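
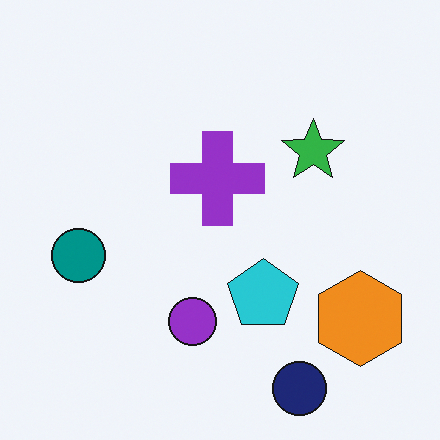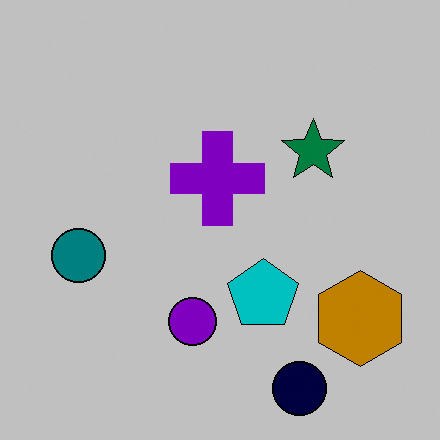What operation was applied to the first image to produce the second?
The image was heavily posterized to just a handful of flat colors.

Each flat color has snapped to a coarser quantized level — most visibly, the near-white background has dropped to a flat grey.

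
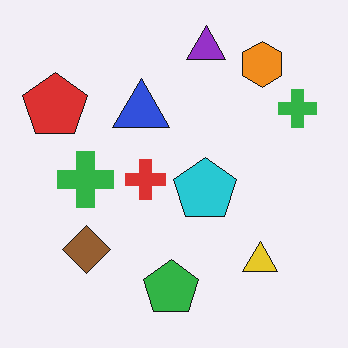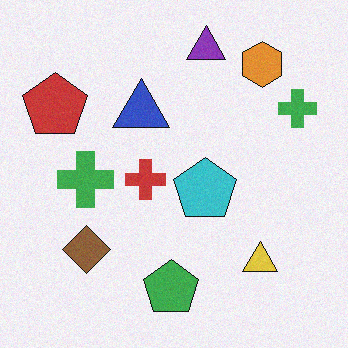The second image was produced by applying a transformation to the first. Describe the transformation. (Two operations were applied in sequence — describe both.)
The image was degraded with a light layer of grain, then slightly desaturated.

Random speckle covers the whole image, including the flat background. All colors are more muted and greyish — a global saturation change.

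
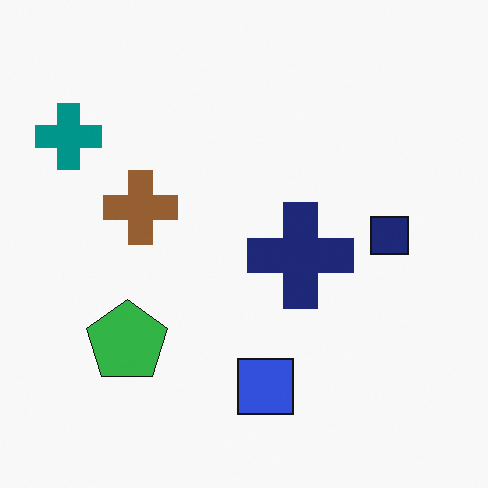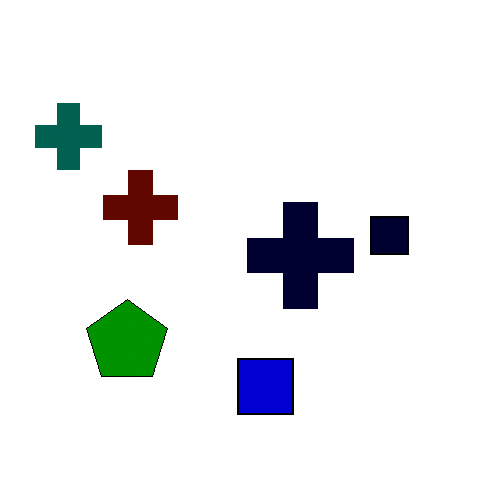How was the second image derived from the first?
This is the original image given much higher contrast.

Tones are pushed away from mid-grey across the whole image — a global contrast change.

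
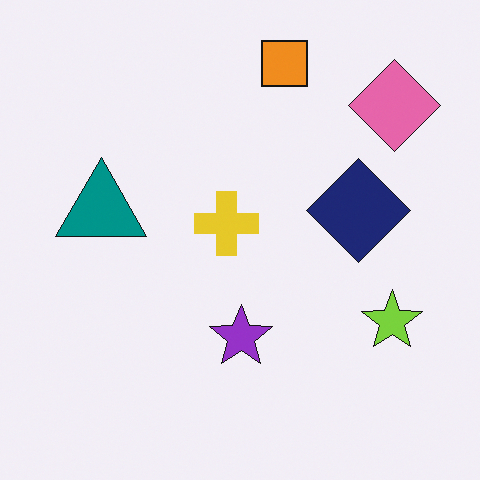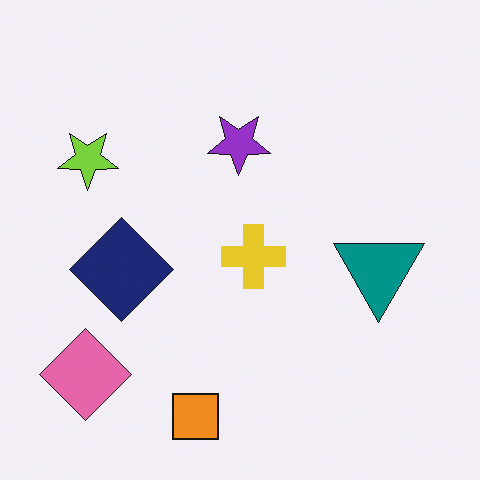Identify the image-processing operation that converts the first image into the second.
This is the original image rotated 180°.

The pink diamond sits in the top-right of the first image and the bottom-left of the second — consistent with a whole-image 180° rotation.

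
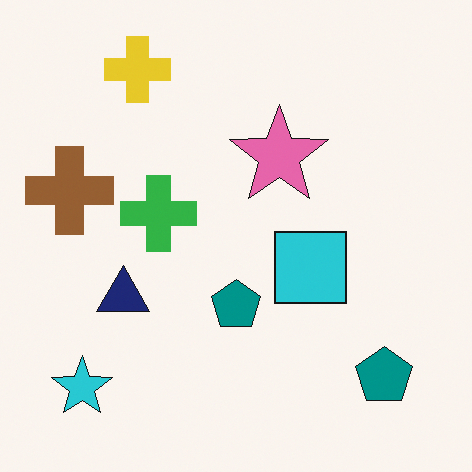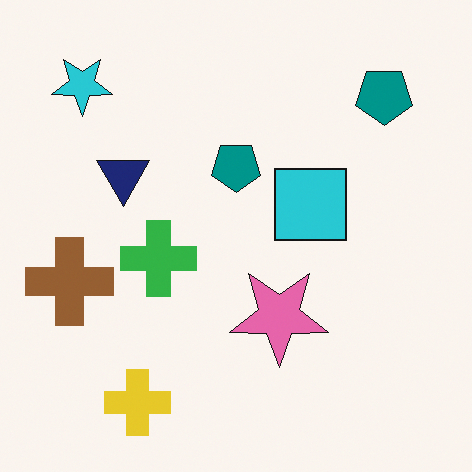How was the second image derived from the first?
This is the original image flipped vertically (top ↔ bottom).

The yellow cross is in the top-left of the first image and the bottom-left of the second — shapes on opposite sides of the horizontal midline have swapped in a mirror flip.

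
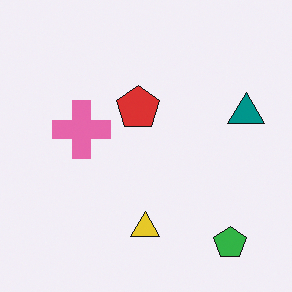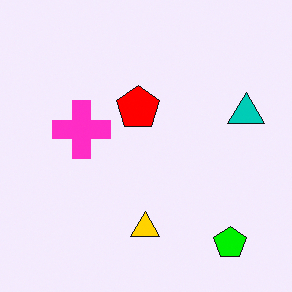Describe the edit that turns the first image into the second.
The second image is the first heavily oversaturated.

All colors are more vivid — a global saturation change.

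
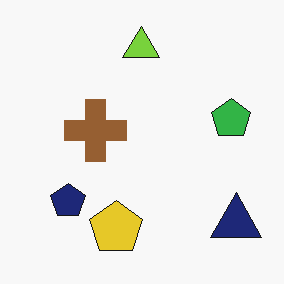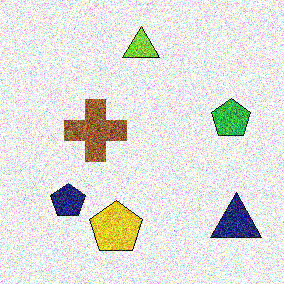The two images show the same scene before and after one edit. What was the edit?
The second image is the first degraded with heavy additive noise.

Random speckle covers the whole image, including the flat background.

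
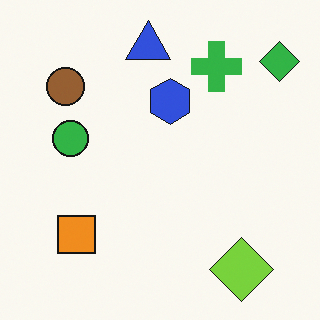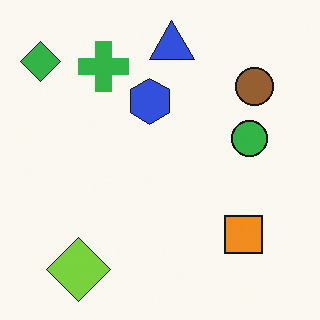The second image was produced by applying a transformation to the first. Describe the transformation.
It was flipped horizontally (left ↔ right).

The green diamond is in the top-right of the first image and the top-left of the second — shapes on opposite sides of the vertical midline have swapped in a mirror flip.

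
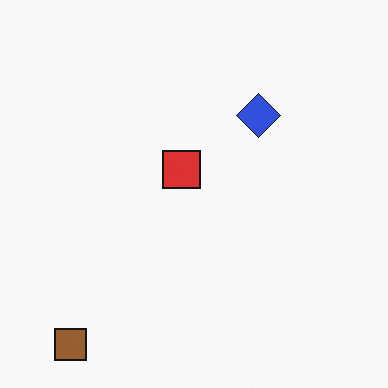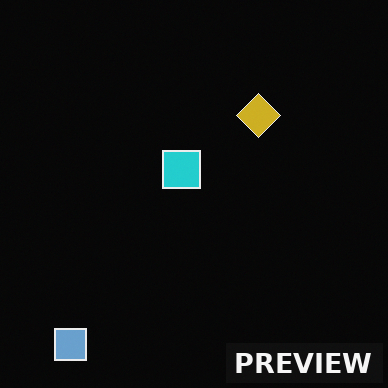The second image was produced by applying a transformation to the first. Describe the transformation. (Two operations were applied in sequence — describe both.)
It was color-inverted (negative), then watermarked with the text "PREVIEW" in the lower-right corner.

The light background has become dark and every shape's color is its complement — a photographic negative. A dark label reading "PREVIEW" appears in the lower-right corner.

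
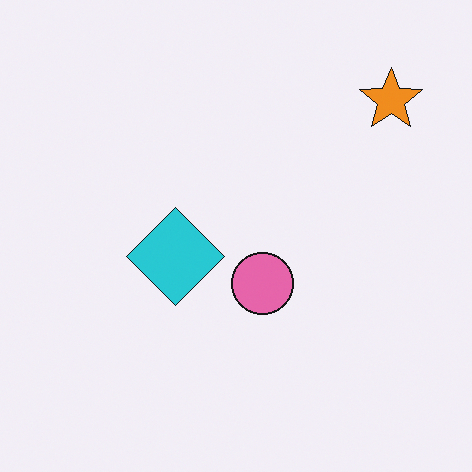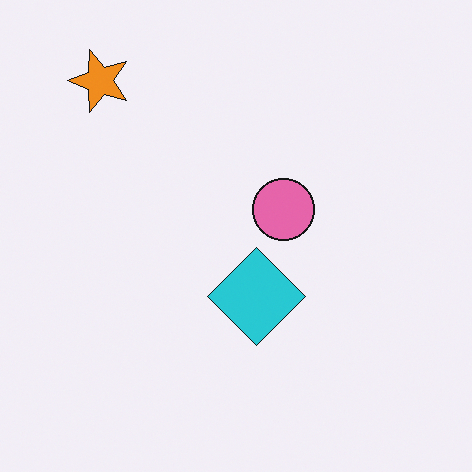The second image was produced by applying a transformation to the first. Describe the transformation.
The second image is the first rotated 90° counter-clockwise.

The orange star sits in the top-right of the first image and the top-left of the second — consistent with a whole-image 90° counter-clockwise rotation.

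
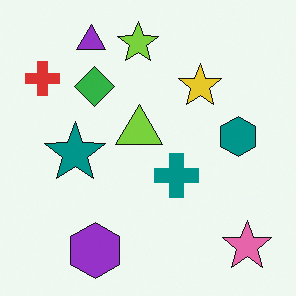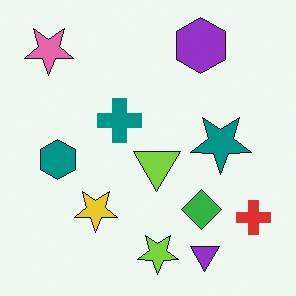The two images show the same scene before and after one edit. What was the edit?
The second image is the first rotated 180°.

The pink star sits in the bottom-right of the first image and the top-left of the second — consistent with a whole-image 180° rotation.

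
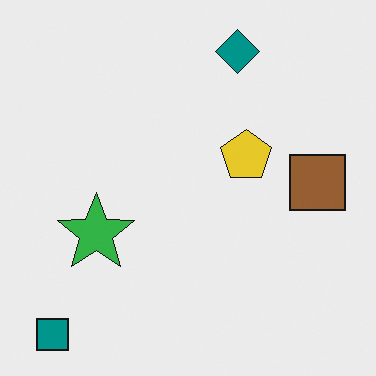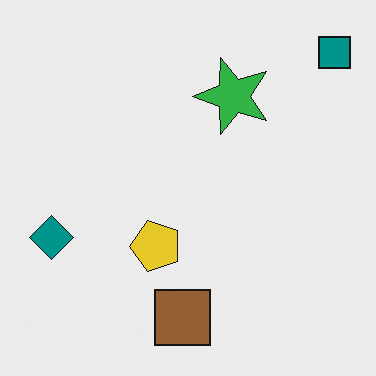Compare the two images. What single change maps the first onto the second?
It was transposed (reflected across the top-left ↔ bottom-right diagonal).

Shapes have swapped their row and column positions — what was in the top-right is now in the bottom-left — a diagonal reflection.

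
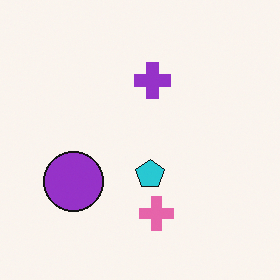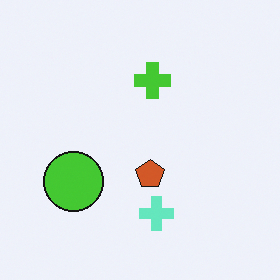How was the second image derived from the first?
It was hue-shifted by a large amount.

Every shape's color has rotated by the same amount around the hue wheel — a uniform hue shift.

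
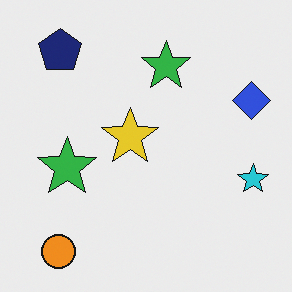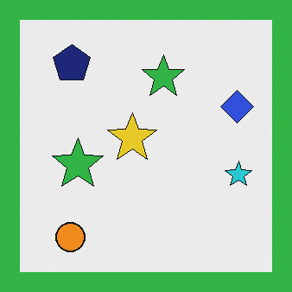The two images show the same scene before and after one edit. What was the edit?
The transformation is: framed with a green border.

A solid green frame runs around the edge of the second image, with the content slightly shrunk inside it.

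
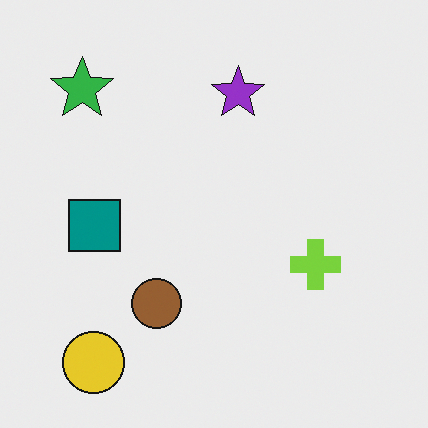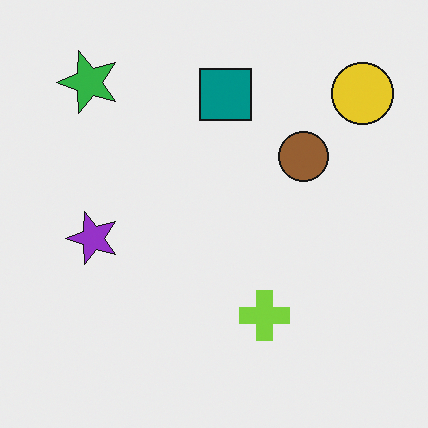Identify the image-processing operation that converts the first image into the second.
Transposed (reflected across the top-left ↔ bottom-right diagonal).

Shapes have swapped their row and column positions — what was in the top-right is now in the bottom-left — a diagonal reflection.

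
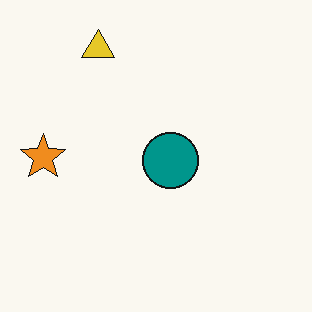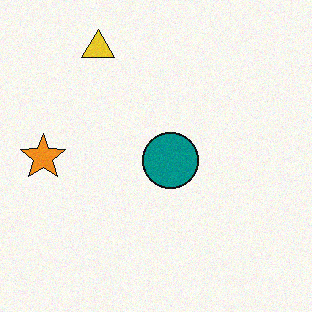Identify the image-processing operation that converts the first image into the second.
The image was degraded with light additive noise.

Random speckle covers the whole image, including the flat background.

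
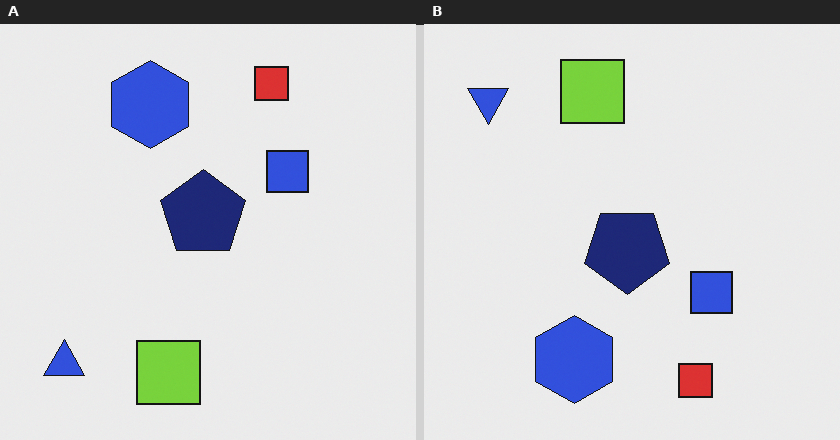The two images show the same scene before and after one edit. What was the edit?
The right (B) image is the left (A) flipped vertically (top ↔ bottom).

The red square is in the top of the left (A) image and the bottom of the right (B) — shapes on opposite sides of the horizontal midline have swapped in a mirror flip.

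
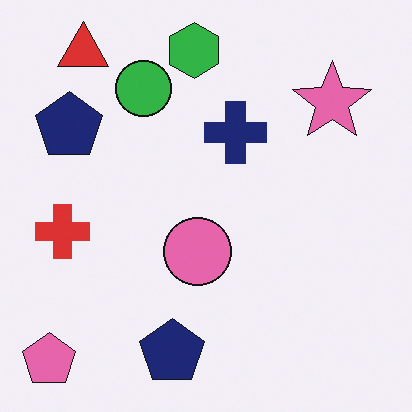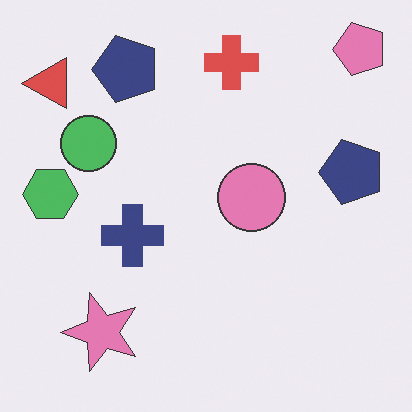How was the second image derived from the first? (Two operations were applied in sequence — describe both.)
This is the original image transposed (reflected across the top-left ↔ bottom-right diagonal), then given slightly reduced contrast.

Shapes have swapped their row and column positions — what was in the top-right is now in the bottom-left — a diagonal reflection. Tones are pushed toward mid-grey across the whole image — a global contrast change.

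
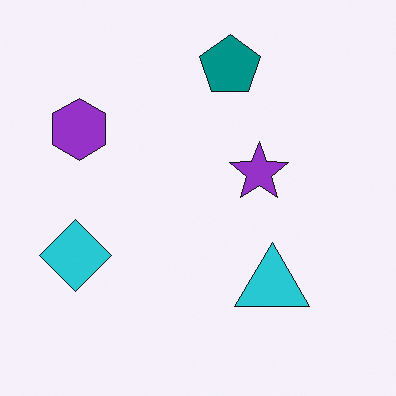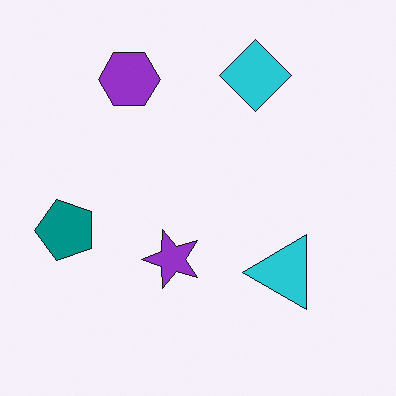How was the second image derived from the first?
The second image is the first transposed (reflected across the top-left ↔ bottom-right diagonal).

Shapes have swapped their row and column positions — what was in the top-right is now in the bottom-left — a diagonal reflection.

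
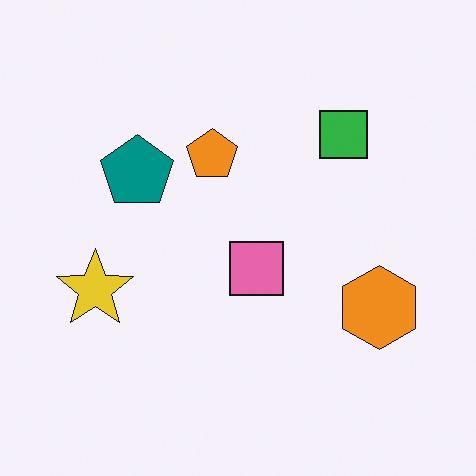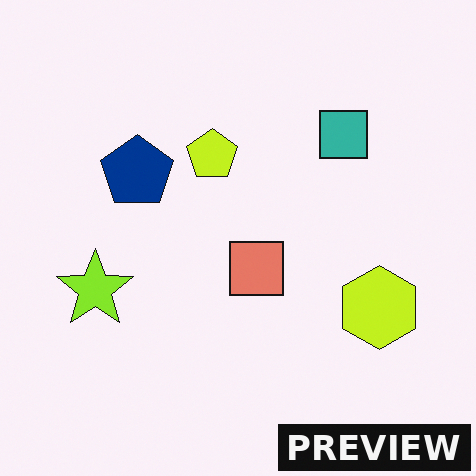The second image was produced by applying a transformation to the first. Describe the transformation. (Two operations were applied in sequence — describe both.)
It was hue-shifted by a small amount, then watermarked with the text "PREVIEW" in the lower-right corner.

Every shape's color has rotated by the same amount around the hue wheel — a uniform hue shift. A dark label reading "PREVIEW" appears in the lower-right corner.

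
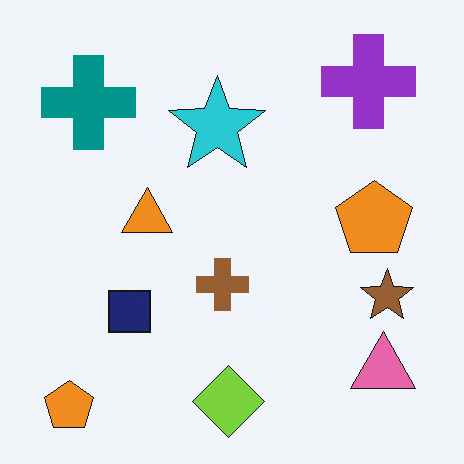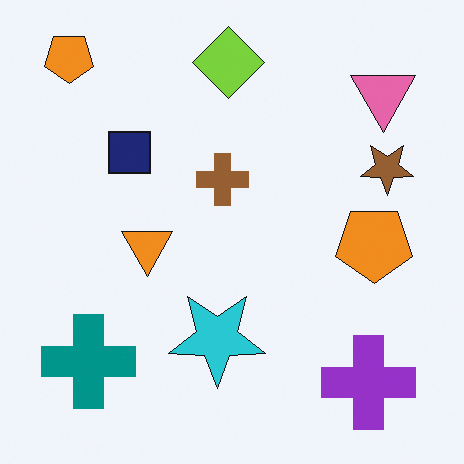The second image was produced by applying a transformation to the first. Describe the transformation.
This is the original image flipped vertically (top ↔ bottom).

The lime diamond is in the bottom of the first image and the top of the second — shapes on opposite sides of the horizontal midline have swapped in a mirror flip.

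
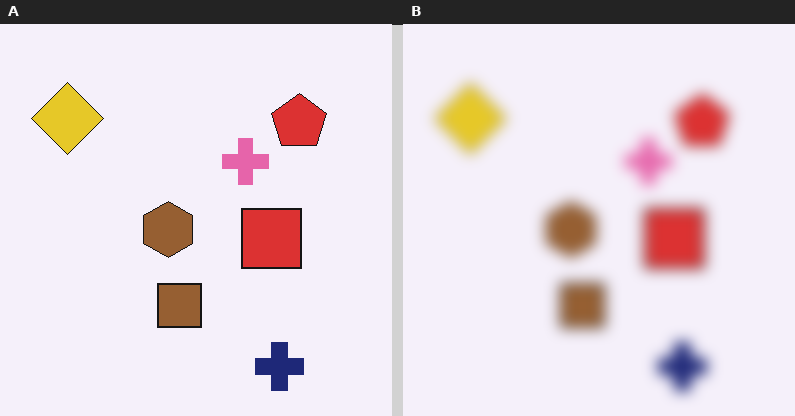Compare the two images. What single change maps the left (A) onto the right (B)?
It was heavily blurred.

Shape edges and outlines are uniformly softened across the whole image.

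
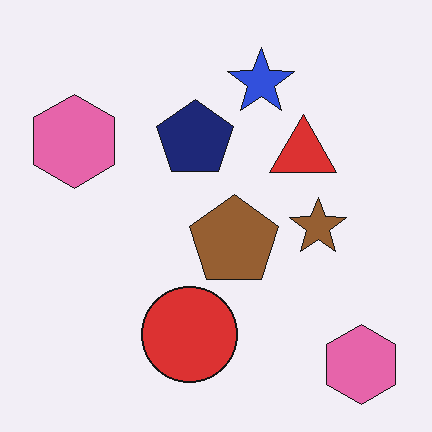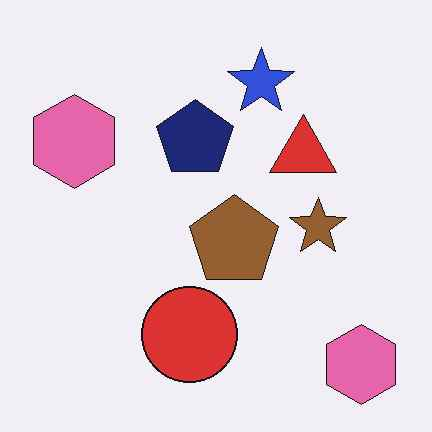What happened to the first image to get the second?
It was JPEG-compressed with visible artifacts.

Blocky 8×8 compression artifacts appear around shape edges and the flat background shows ringing — characteristic JPEG degradation.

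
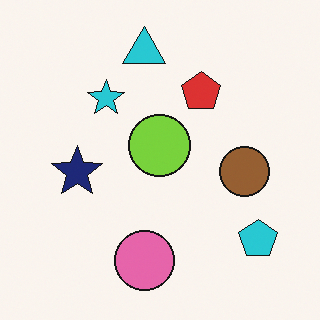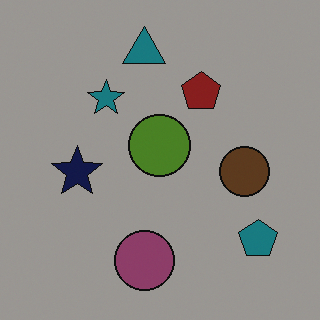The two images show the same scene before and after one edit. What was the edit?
Substantially darkened.

Every pixel — background and shapes alike — is uniformly darkened.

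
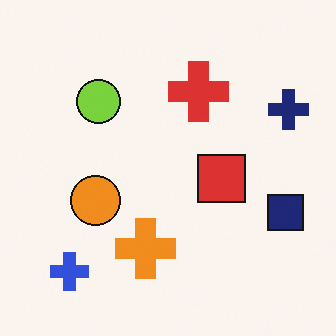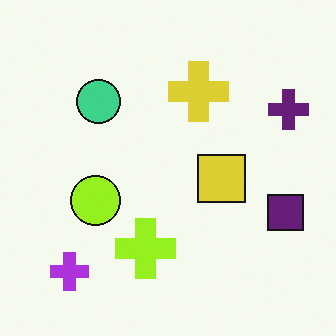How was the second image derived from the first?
The image was hue-shifted by a small amount.

Every shape's color has rotated by the same amount around the hue wheel — a uniform hue shift.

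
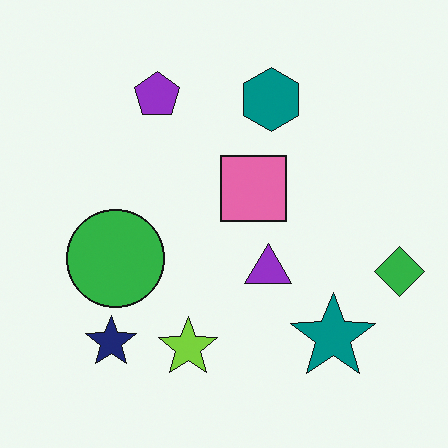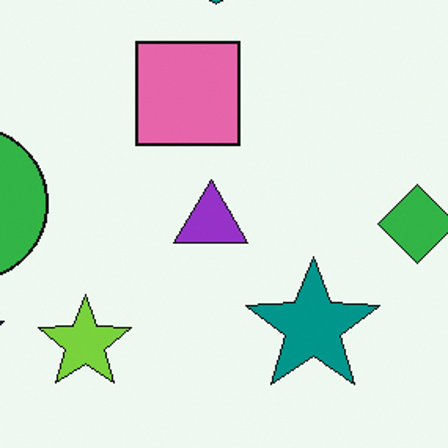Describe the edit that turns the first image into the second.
The transformation is: cropped to a modestly smaller region and rescaled.

The visible shapes are larger and the field of view is narrower; shapes near the original edges may be partly or wholly outside the frame — a crop-and-rescale.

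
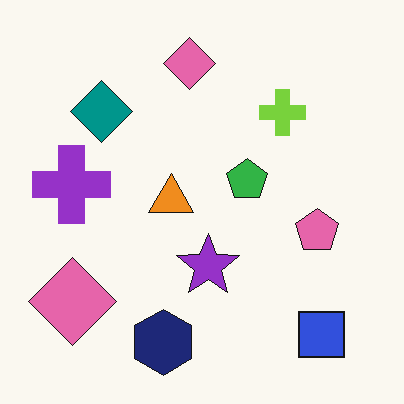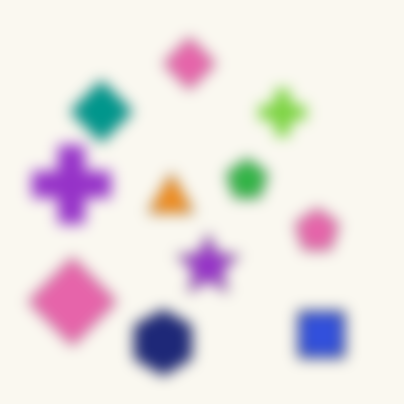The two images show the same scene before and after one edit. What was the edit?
It was strongly gaussian-blurred.

Shape edges and outlines are uniformly softened across the whole image.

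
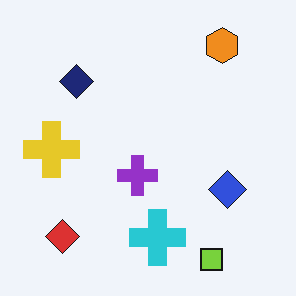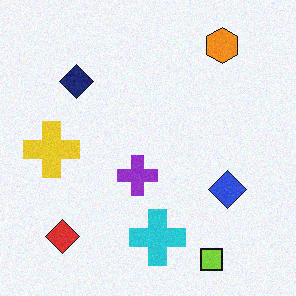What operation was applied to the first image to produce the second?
The image was degraded with light additive noise.

Random speckle covers the whole image, including the flat background.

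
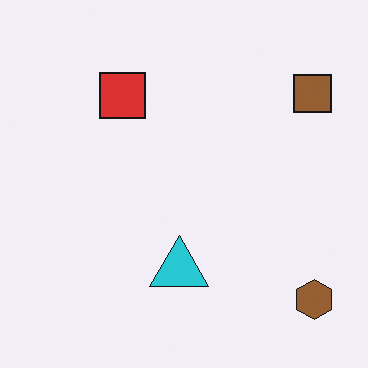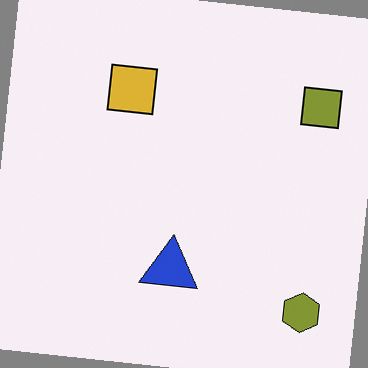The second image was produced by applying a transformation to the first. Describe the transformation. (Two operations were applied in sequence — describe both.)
It was hue-shifted slightly, then rotated clockwise by a slight angle.

Every shape's color has rotated by the same amount around the hue wheel — a uniform hue shift. Every shape is tilted by the same angle and the image corners show triangular fill wedges — a whole-image rotation by a non-right angle.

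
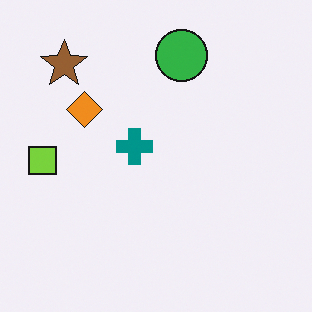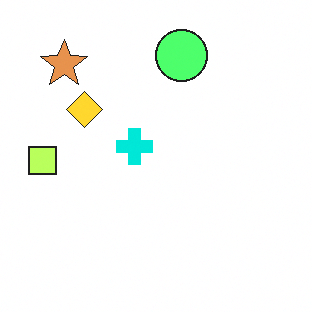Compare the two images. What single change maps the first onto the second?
Brightened a lot.

Every pixel — background and shapes alike — is uniformly brightened.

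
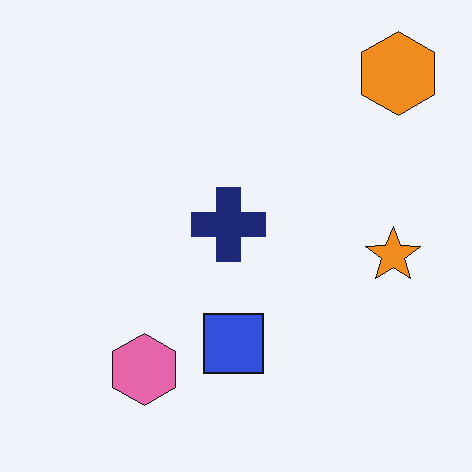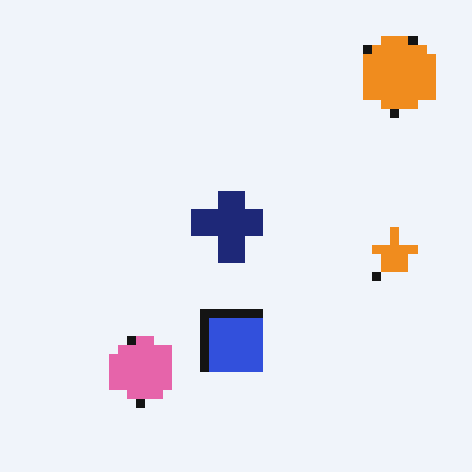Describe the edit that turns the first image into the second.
Coarsely pixelated.

Shapes are reduced to large square blocks; fine edges and outlines are lost — a downscale-then-upscale (mosaic) effect.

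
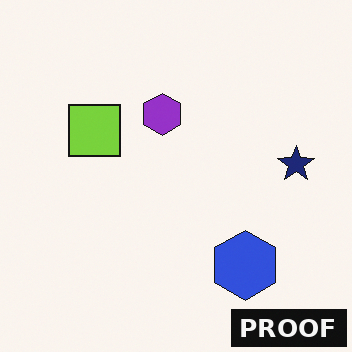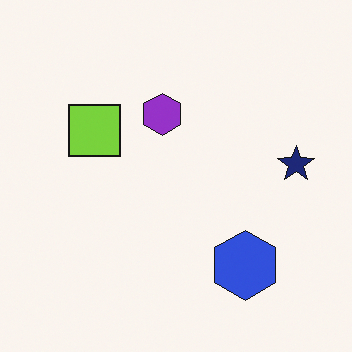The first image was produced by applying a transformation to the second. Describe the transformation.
It was watermarked with the text "PROOF" in the lower-right corner.

A dark label reading "PROOF" appears in the lower-right corner.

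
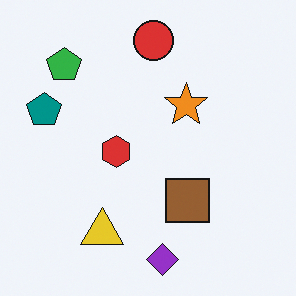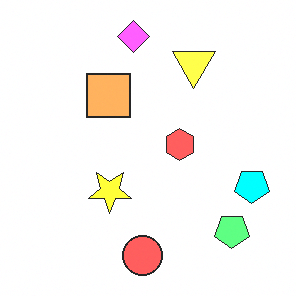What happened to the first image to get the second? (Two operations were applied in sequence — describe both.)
The transformation is: rotated 180°, then noticeably brightened.

The green pentagon sits in the top-left of the first image and the bottom-right of the second — consistent with a whole-image 180° rotation. Every pixel — background and shapes alike — is uniformly brightened.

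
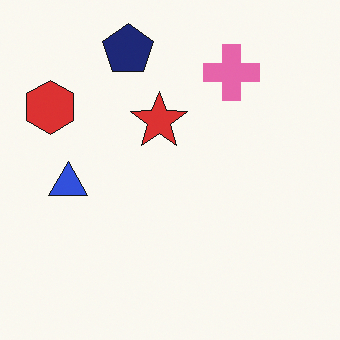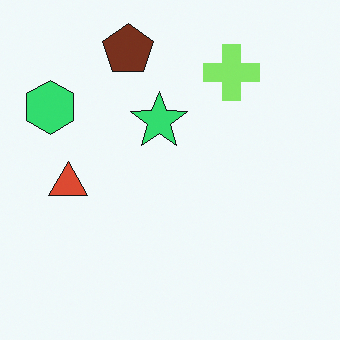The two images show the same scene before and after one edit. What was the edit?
The second image is the first hue-shifted by a moderate amount.

Every shape's color has rotated by the same amount around the hue wheel — a uniform hue shift.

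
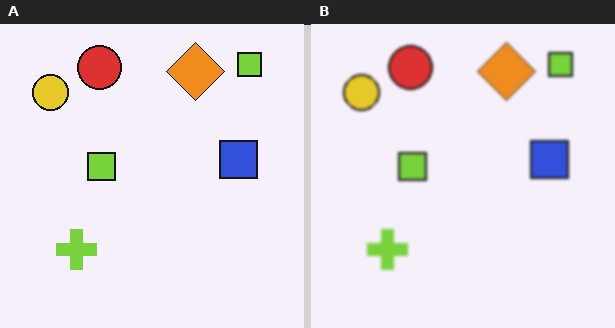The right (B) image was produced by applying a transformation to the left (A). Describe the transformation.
Slightly softened.

Shape edges and outlines are uniformly softened across the whole image.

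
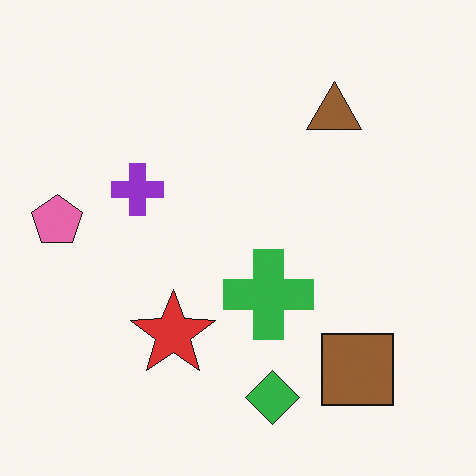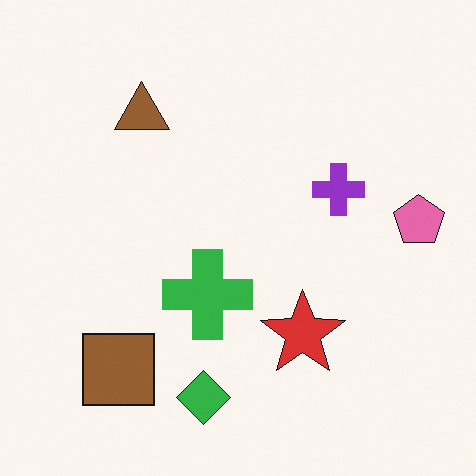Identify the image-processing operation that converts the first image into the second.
This is the original image flipped horizontally (left ↔ right).

The pink pentagon is in the left of the first image and the right of the second — shapes on opposite sides of the vertical midline have swapped in a mirror flip.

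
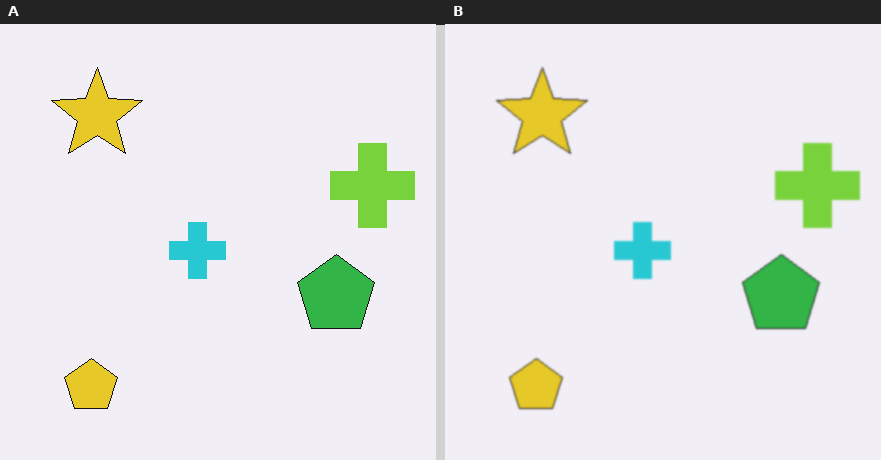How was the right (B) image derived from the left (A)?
The image was given a subtle gaussian blur.

Shape edges and outlines are uniformly softened across the whole image.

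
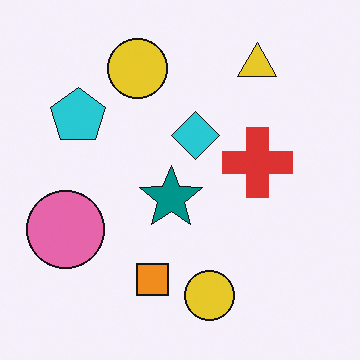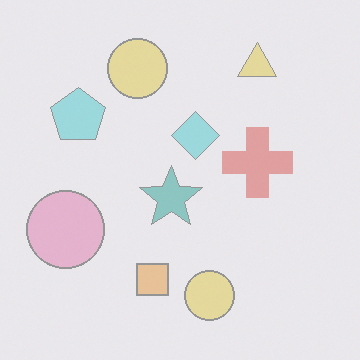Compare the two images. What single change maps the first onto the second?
Washed out (contrast reduced).

Tones are pushed toward mid-grey across the whole image — a global contrast change.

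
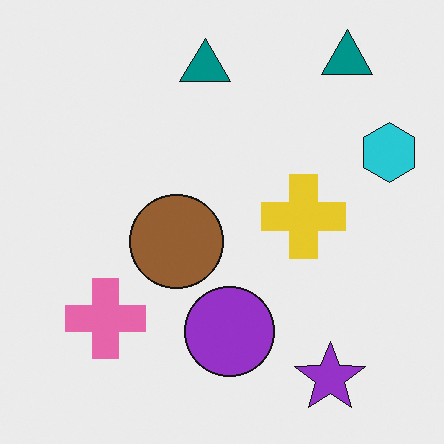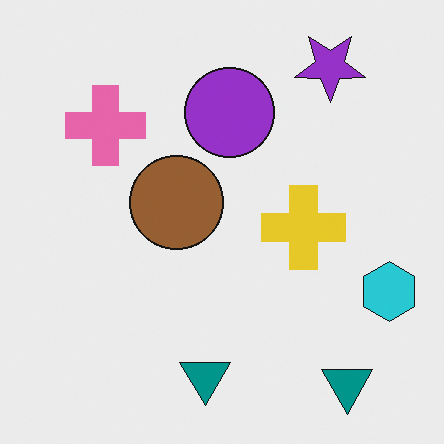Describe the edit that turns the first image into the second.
The transformation is: flipped vertically (top ↔ bottom).

The purple star is in the bottom-right of the first image and the top-right of the second — shapes on opposite sides of the horizontal midline have swapped in a mirror flip.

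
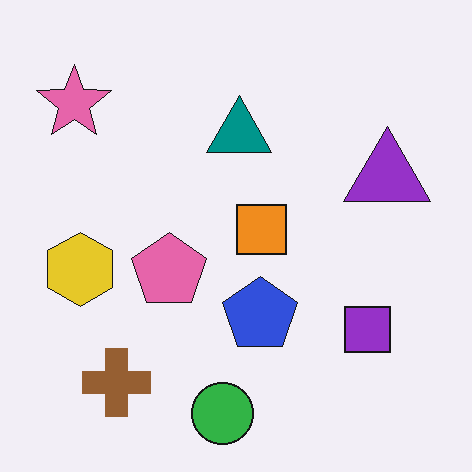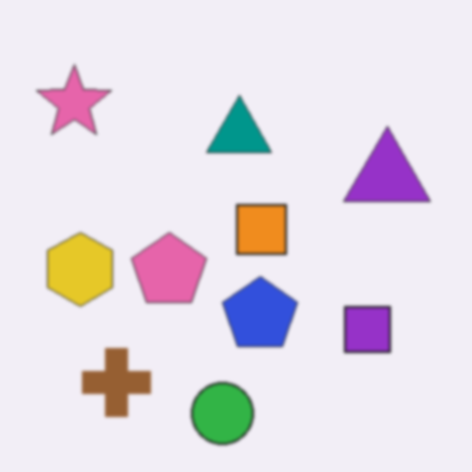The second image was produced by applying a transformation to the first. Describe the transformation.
The transformation is: given a subtle gaussian blur.

Shape edges and outlines are uniformly softened across the whole image.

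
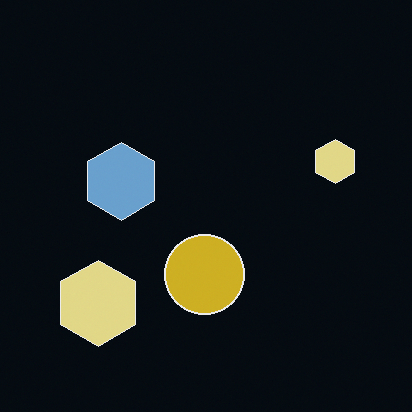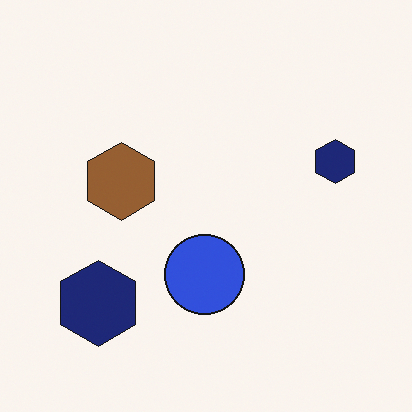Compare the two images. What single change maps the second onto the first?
The image was color-inverted (negative).

The light background has become dark and every shape's color is its complement — a photographic negative.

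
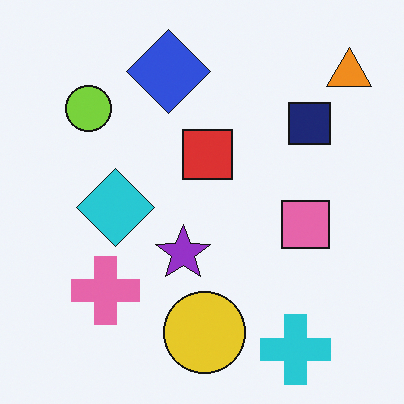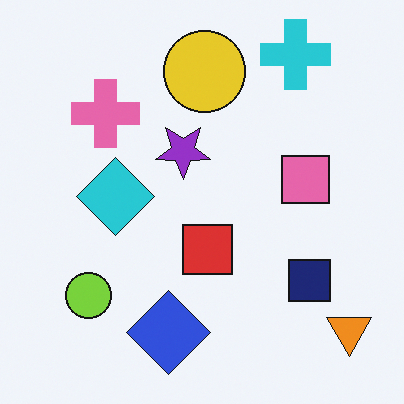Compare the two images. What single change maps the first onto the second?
The transformation is: flipped vertically (top ↔ bottom).

The cyan cross is in the bottom-right of the first image and the top-right of the second — shapes on opposite sides of the horizontal midline have swapped in a mirror flip.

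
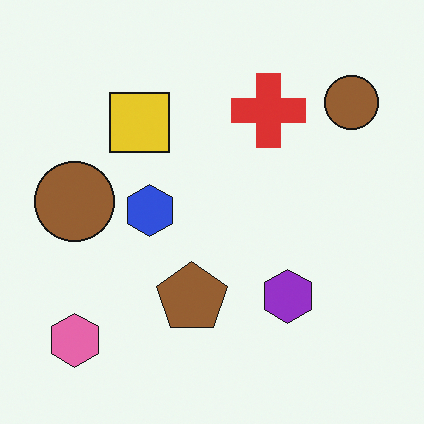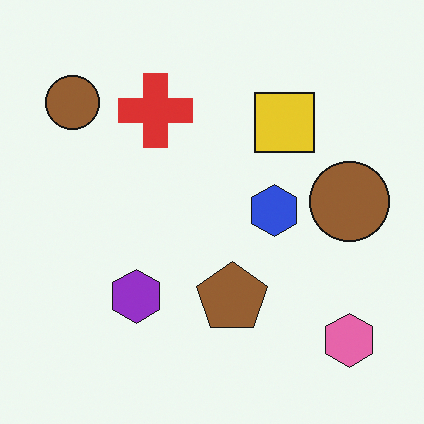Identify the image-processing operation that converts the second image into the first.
The first image is the second flipped horizontally (left ↔ right).

The pink hexagon is in the bottom-right of the second image and the bottom-left of the first — shapes on opposite sides of the vertical midline have swapped in a mirror flip.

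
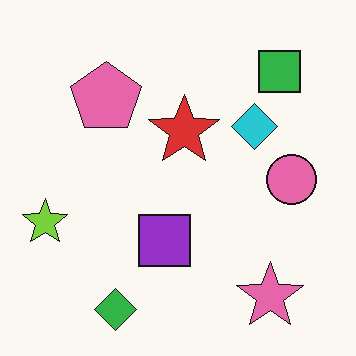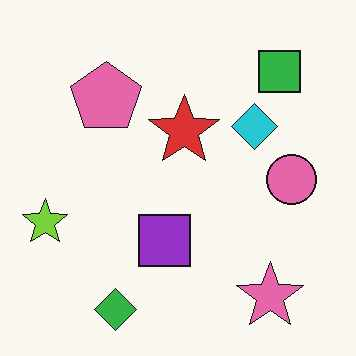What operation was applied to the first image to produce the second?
It was JPEG-compressed with visible artifacts.

Blocky 8×8 compression artifacts appear around shape edges and the flat background shows ringing — characteristic JPEG degradation.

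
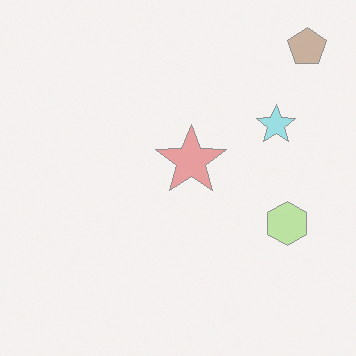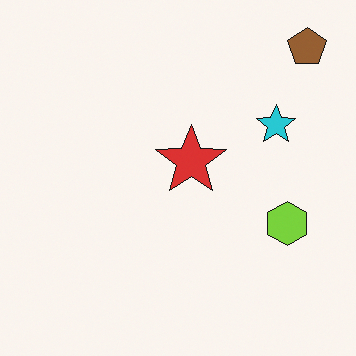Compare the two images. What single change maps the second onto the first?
It was given much lower contrast.

Tones are pushed toward mid-grey across the whole image — a global contrast change.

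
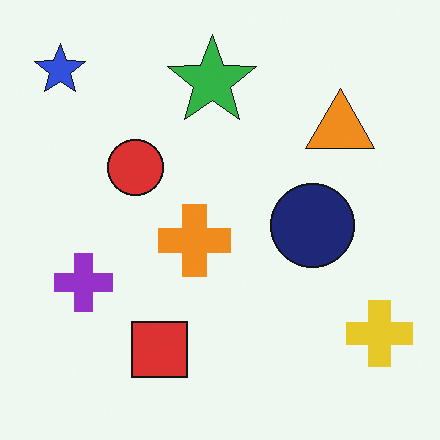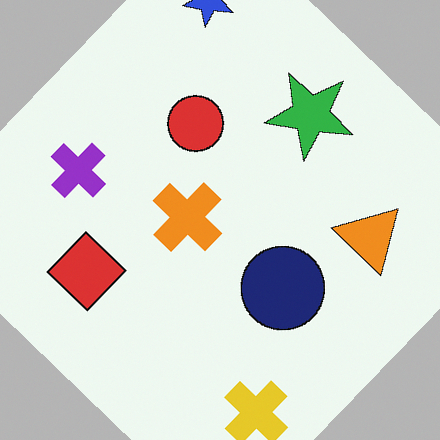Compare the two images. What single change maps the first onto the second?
The second image is the first rotated clockwise by a large amount — several tens of degrees.

Every shape is tilted by the same angle and the image corners show triangular fill wedges — a whole-image rotation by a non-right angle.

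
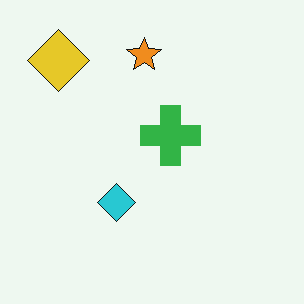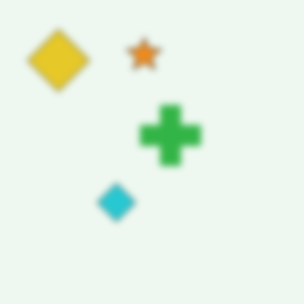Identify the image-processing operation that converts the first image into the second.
This is the original image noticeably gaussian-blurred.

Shape edges and outlines are uniformly softened across the whole image.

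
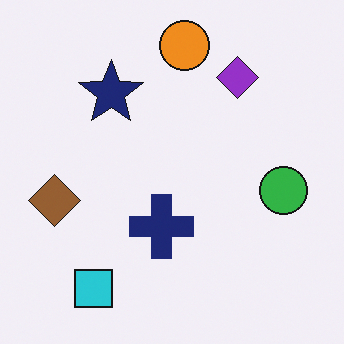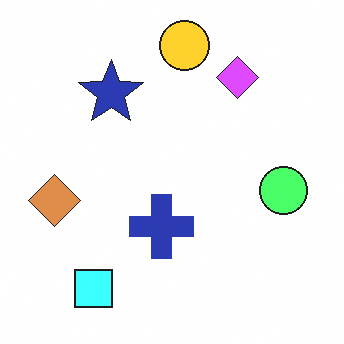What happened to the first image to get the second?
Brightened a lot.

Every pixel — background and shapes alike — is uniformly brightened.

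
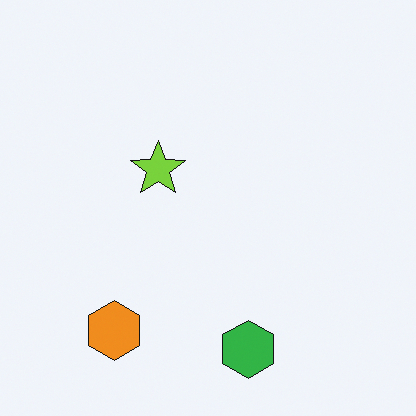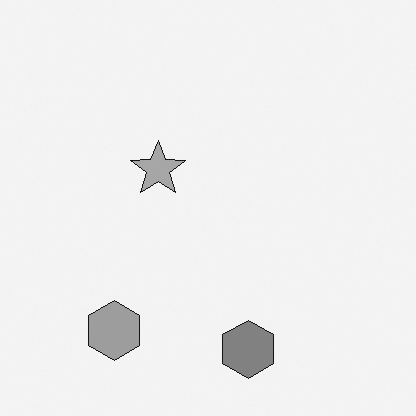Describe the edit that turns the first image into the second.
The image was converted to grayscale.

All color is removed — every shape is now a shade of grey.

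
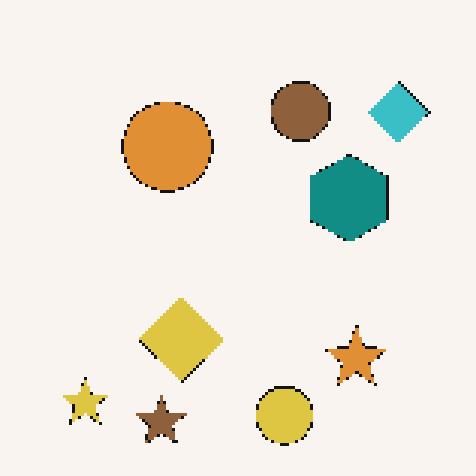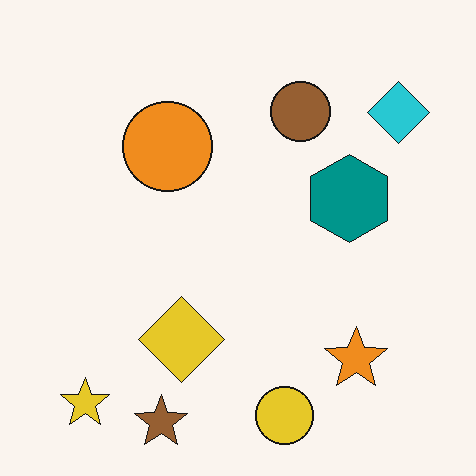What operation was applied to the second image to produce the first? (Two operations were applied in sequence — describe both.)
This is the original image mildly pixelated, then slightly desaturated.

Shapes are reduced to large square blocks; fine edges and outlines are lost — a downscale-then-upscale (mosaic) effect. All colors are more muted and greyish — a global saturation change.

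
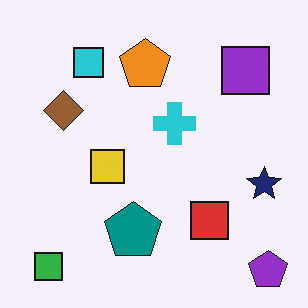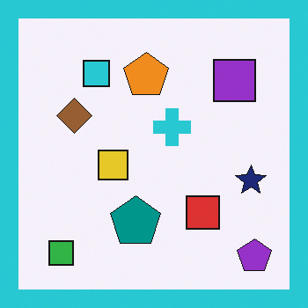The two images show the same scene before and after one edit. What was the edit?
The second image is the first framed with a cyan border.

A solid cyan frame runs around the edge of the second image, with the content slightly shrunk inside it.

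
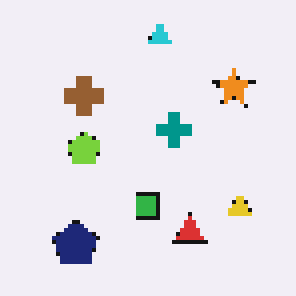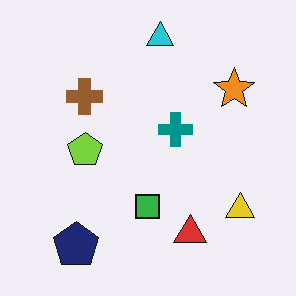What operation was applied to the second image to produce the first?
This is the original image lightly pixelated (a mild mosaic effect).

Shapes are reduced to large square blocks; fine edges and outlines are lost — a downscale-then-upscale (mosaic) effect.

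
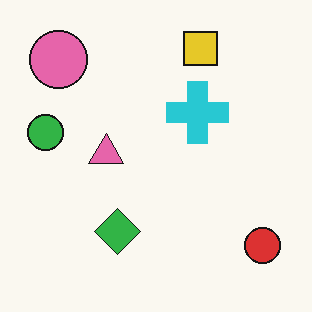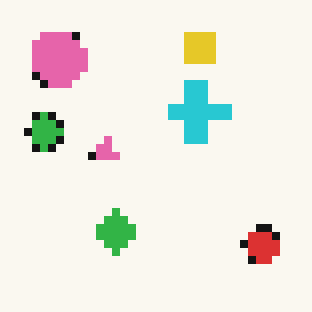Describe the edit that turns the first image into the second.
The image was moderately pixelated.

Shapes are reduced to large square blocks; fine edges and outlines are lost — a downscale-then-upscale (mosaic) effect.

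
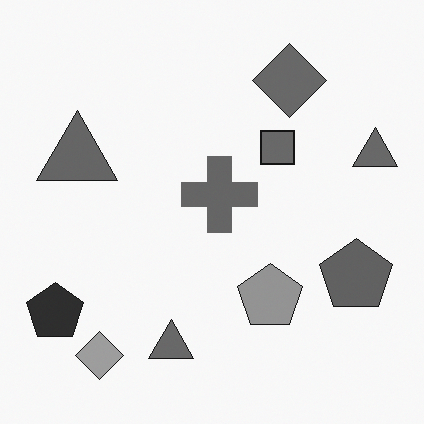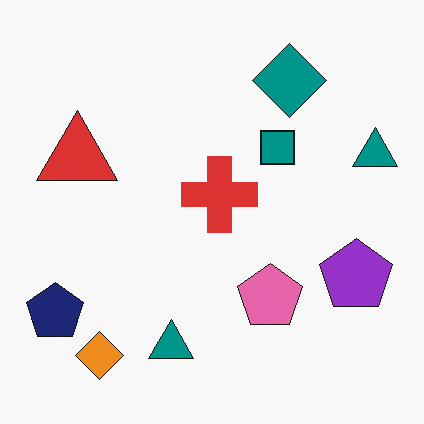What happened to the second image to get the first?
The first image is the second converted to grayscale.

All color is removed — every shape is now a shade of grey.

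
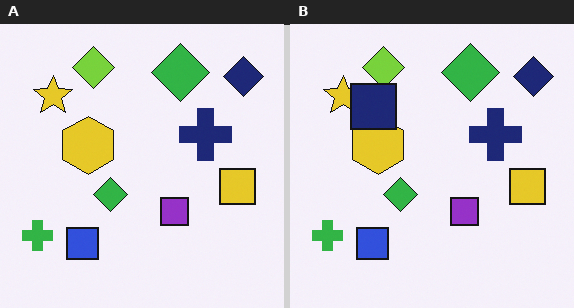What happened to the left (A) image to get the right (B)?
The transformation is: overlaid with an additional navy square.

A navy square appears in the right (B) image that is absent from the left (A).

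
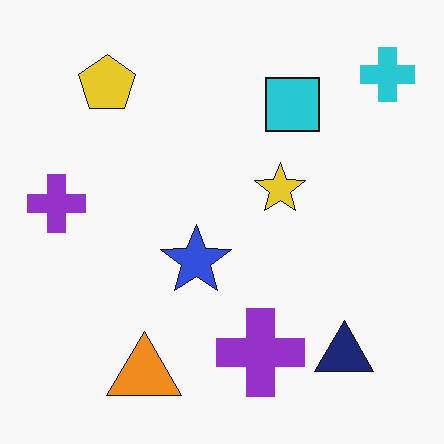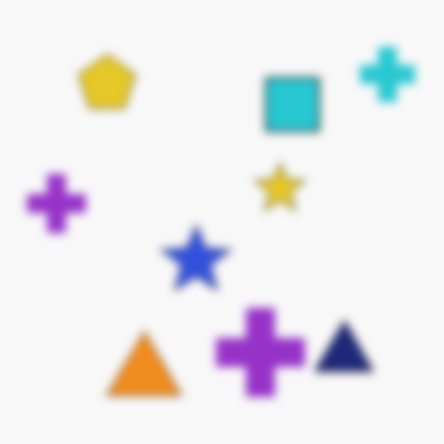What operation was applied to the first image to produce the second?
This is the original image moderately blurred.

Shape edges and outlines are uniformly softened across the whole image.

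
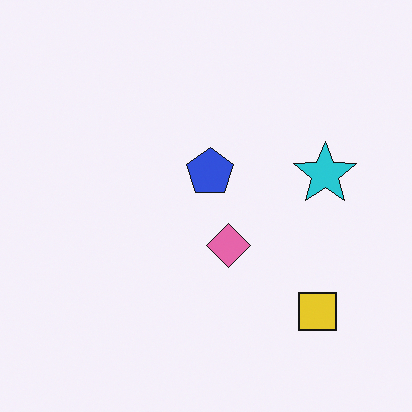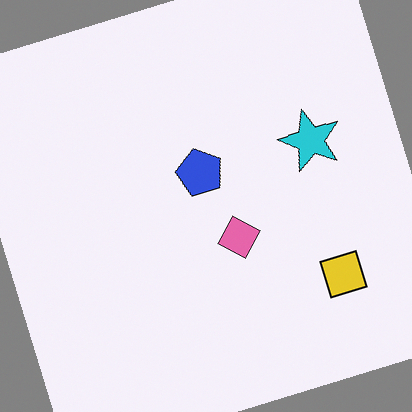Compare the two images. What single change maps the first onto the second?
The transformation is: rotated counter-clockwise by a clearly visible amount.

Every shape is tilted by the same angle and the image corners show triangular fill wedges — a whole-image rotation by a non-right angle.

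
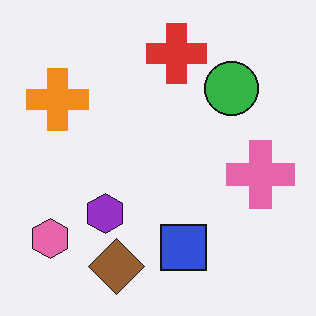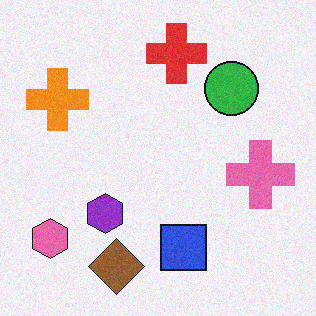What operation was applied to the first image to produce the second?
Degraded with light additive noise.

Random speckle covers the whole image, including the flat background.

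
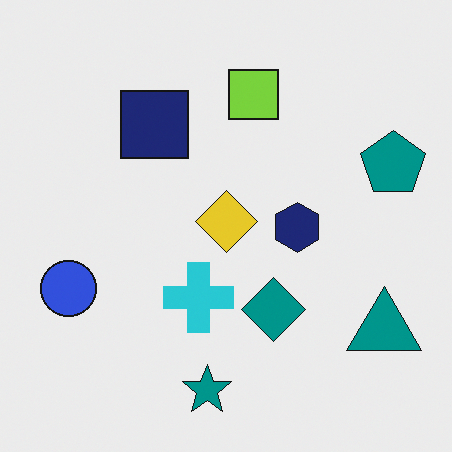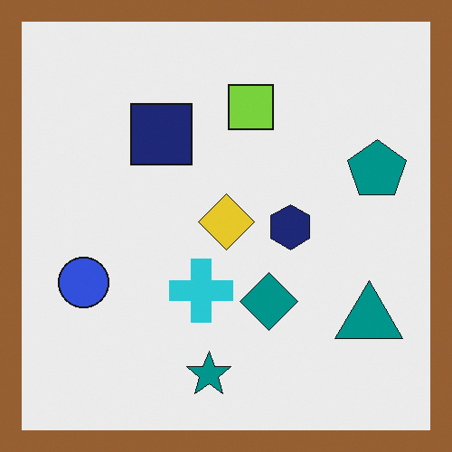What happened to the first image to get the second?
The second image is the first framed with a brown border.

A solid brown frame runs around the edge of the second image, with the content slightly shrunk inside it.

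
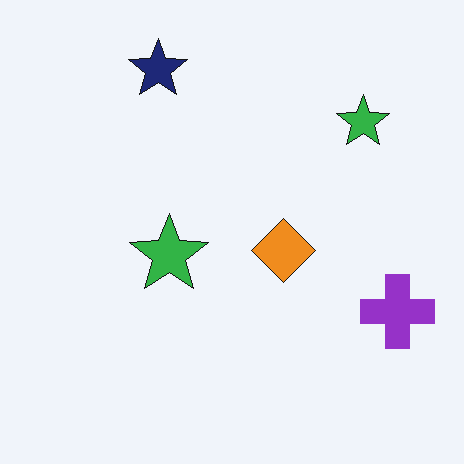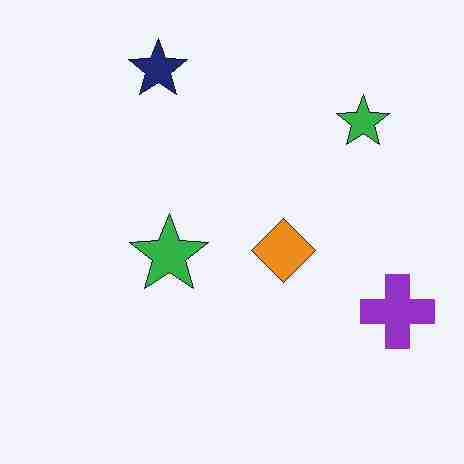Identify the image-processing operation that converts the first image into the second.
This is the original image degraded with heavy JPEG compression.

Blocky 8×8 compression artifacts appear around shape edges and the flat background shows ringing — characteristic JPEG degradation.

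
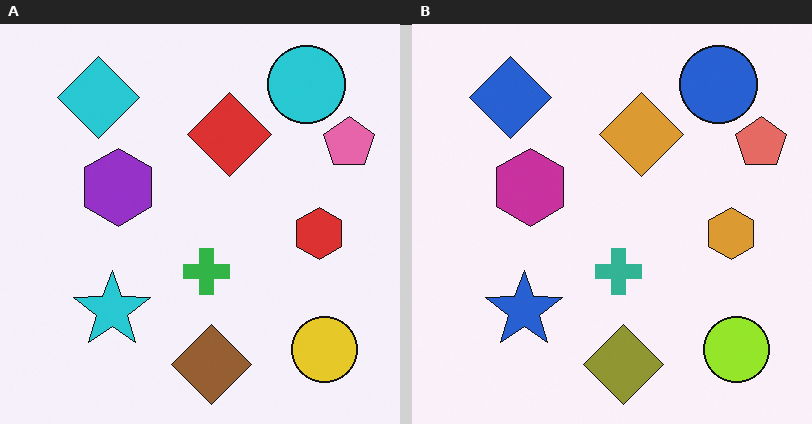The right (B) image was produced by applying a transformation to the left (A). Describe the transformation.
The image was hue-shifted by a small amount.

Every shape's color has rotated by the same amount around the hue wheel — a uniform hue shift.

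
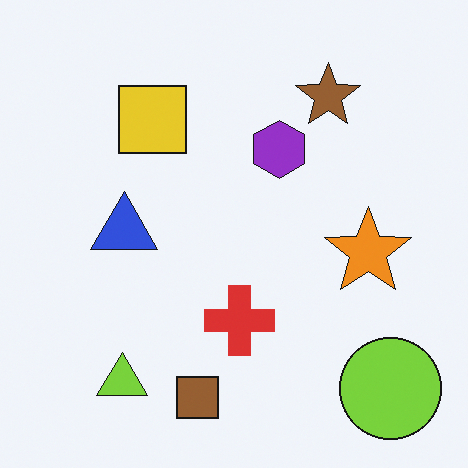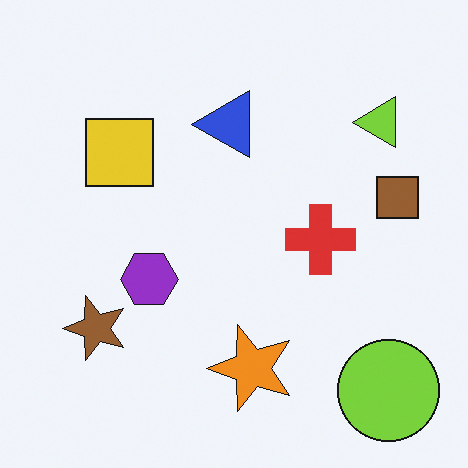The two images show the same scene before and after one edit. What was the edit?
The second image is the first transposed (reflected across the top-left ↔ bottom-right diagonal).

Shapes have swapped their row and column positions — what was in the top-right is now in the bottom-left — a diagonal reflection.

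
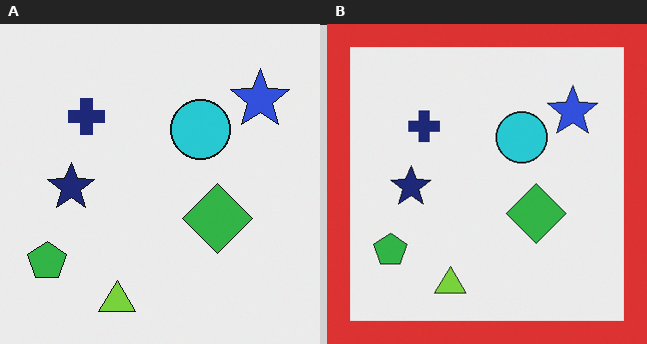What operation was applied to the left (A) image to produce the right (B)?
The image was framed with a red border.

A solid red frame runs around the edge of the right (B) image, with the content slightly shrunk inside it.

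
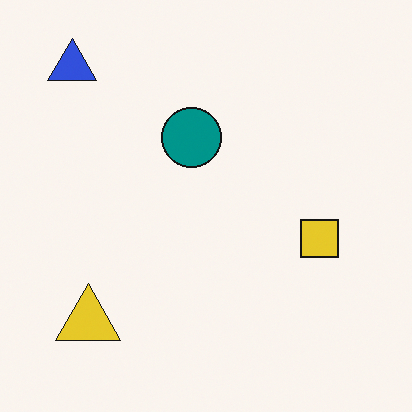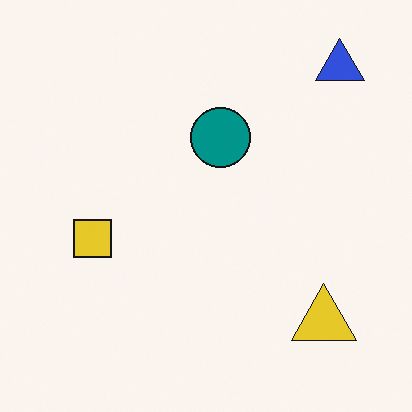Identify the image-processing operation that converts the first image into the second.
Flipped horizontally (left ↔ right).

The blue triangle is in the top-left of the first image and the top-right of the second — shapes on opposite sides of the vertical midline have swapped in a mirror flip.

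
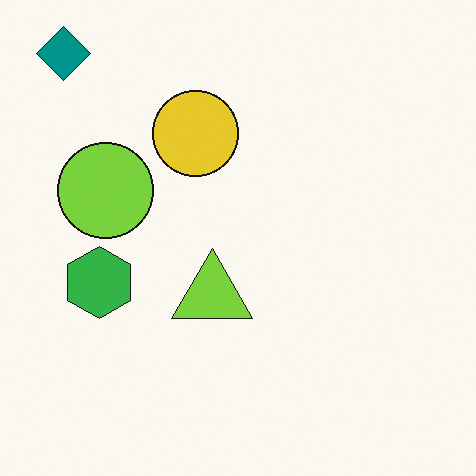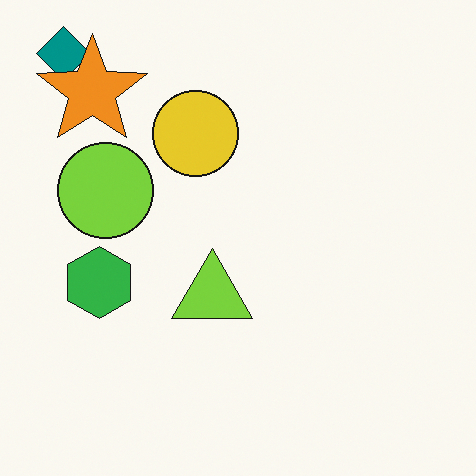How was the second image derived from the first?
This is the original image overlaid with an additional orange star.

An orange star appears in the second image that is absent from the first.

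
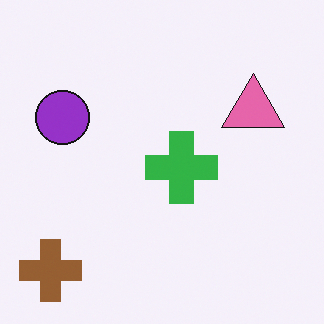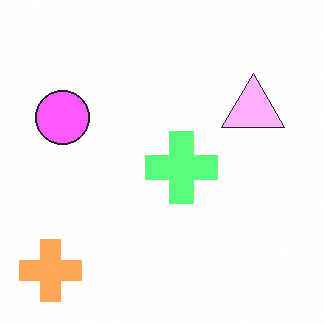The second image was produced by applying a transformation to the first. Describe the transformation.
The transformation is: substantially brightened.

Every pixel — background and shapes alike — is uniformly brightened.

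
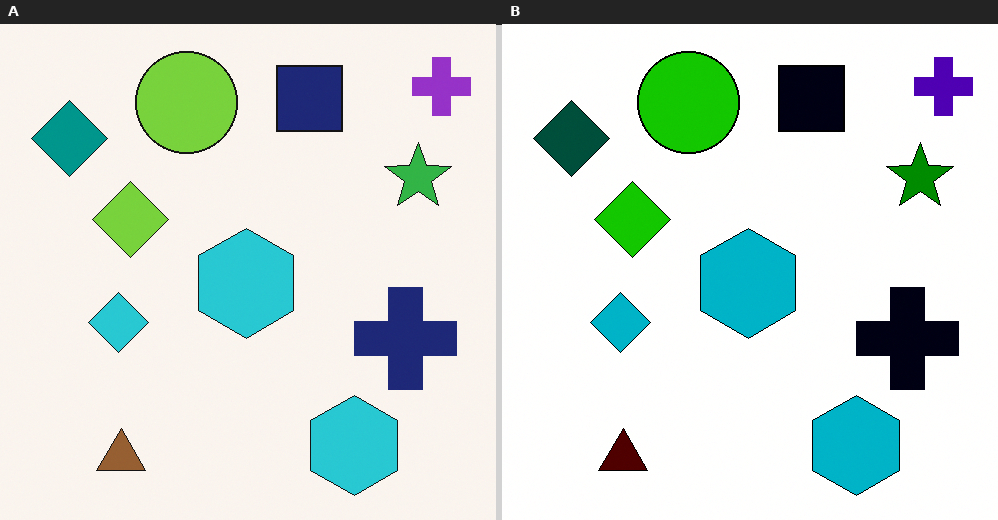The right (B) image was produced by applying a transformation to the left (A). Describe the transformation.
Given much higher contrast.

Tones are pushed away from mid-grey across the whole image — a global contrast change.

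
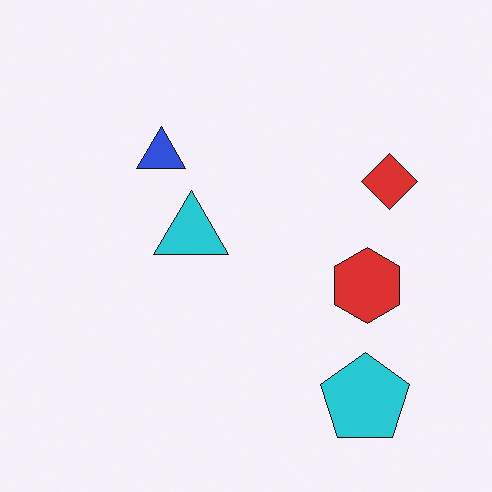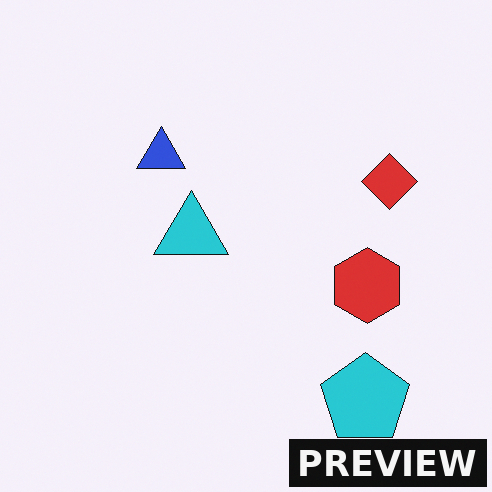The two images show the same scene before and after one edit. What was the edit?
The transformation is: watermarked with the text "PREVIEW" in the lower-right corner.

A dark label reading "PREVIEW" appears in the lower-right corner.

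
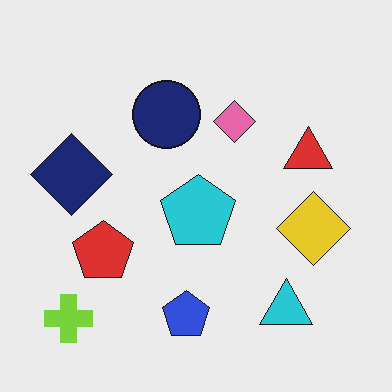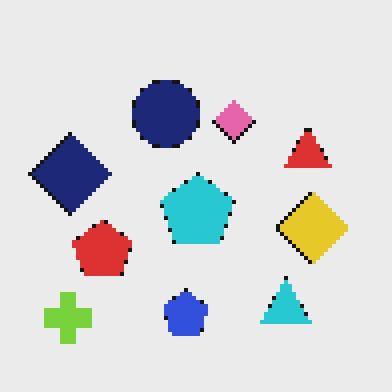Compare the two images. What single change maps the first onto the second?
It was mildly pixelated.

Shapes are reduced to large square blocks; fine edges and outlines are lost — a downscale-then-upscale (mosaic) effect.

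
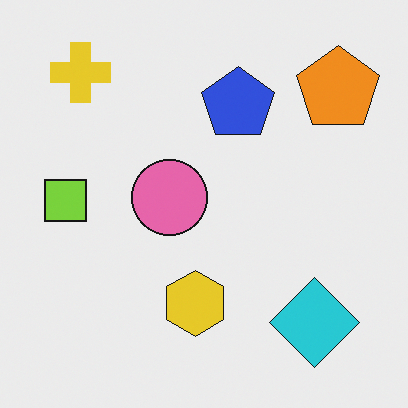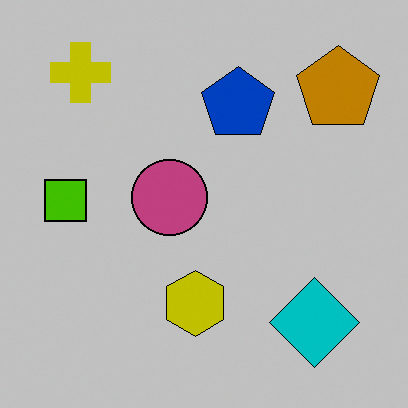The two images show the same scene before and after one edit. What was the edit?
The second image is the first aggressively posterized.

Each flat color has snapped to a coarser quantized level — most visibly, the near-white background has dropped to a flat grey.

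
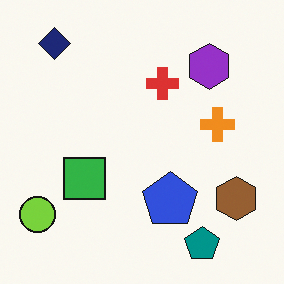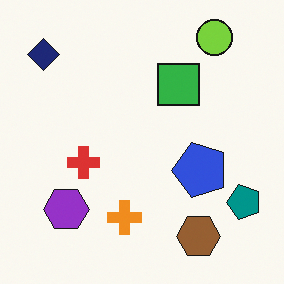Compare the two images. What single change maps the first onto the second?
Transposed (reflected across the top-left ↔ bottom-right diagonal).

Shapes have swapped their row and column positions — what was in the top-right is now in the bottom-left — a diagonal reflection.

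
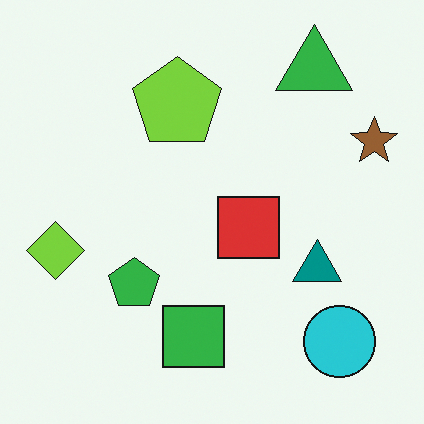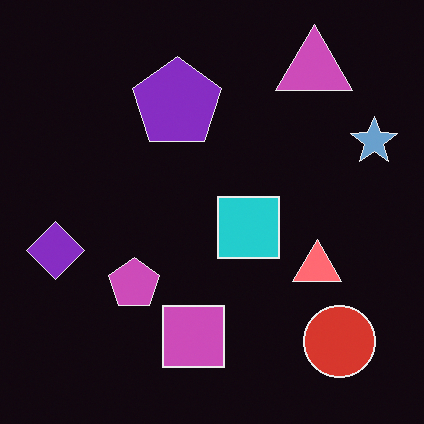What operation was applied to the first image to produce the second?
It was color-inverted (negative).

The light background has become dark and every shape's color is its complement — a photographic negative.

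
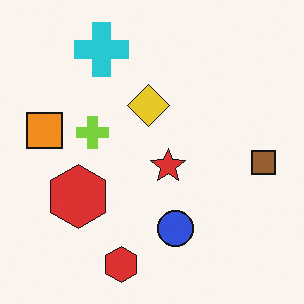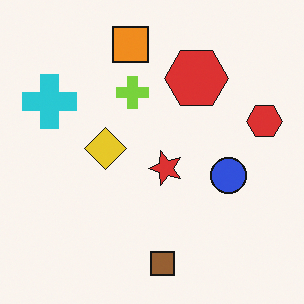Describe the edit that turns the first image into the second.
It was transposed (reflected across the top-left ↔ bottom-right diagonal).

Shapes have swapped their row and column positions — what was in the top-right is now in the bottom-left — a diagonal reflection.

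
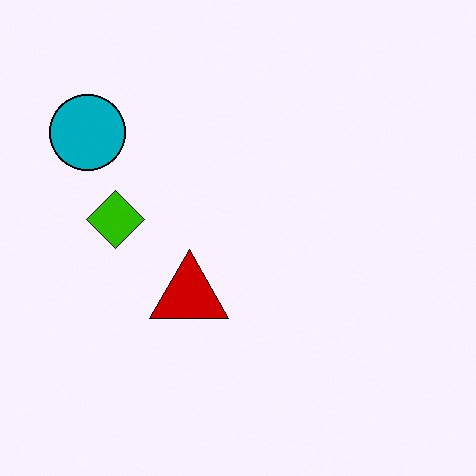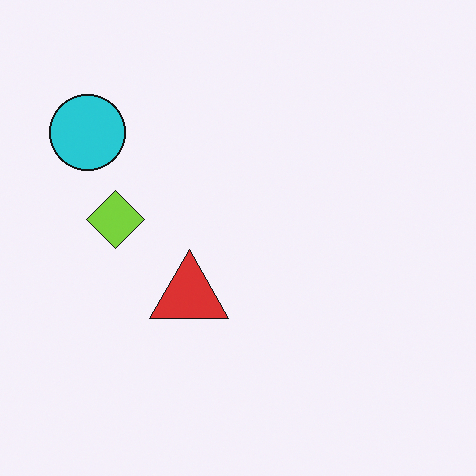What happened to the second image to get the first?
The transformation is: boosted in contrast.

Tones are pushed away from mid-grey across the whole image — a global contrast change.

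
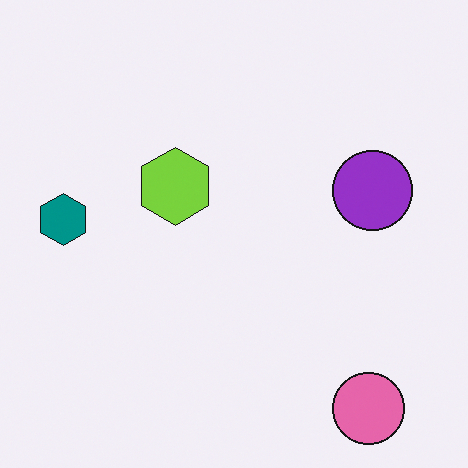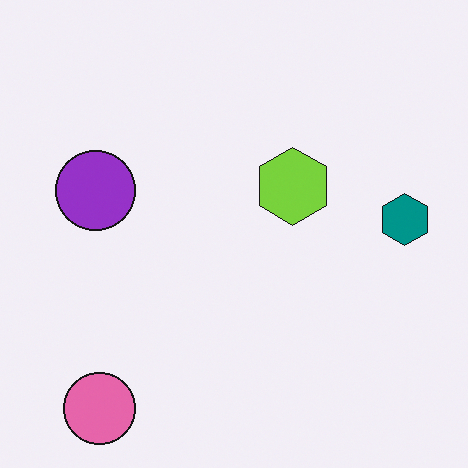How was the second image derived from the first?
The second image is the first flipped horizontally (left ↔ right).

The teal hexagon is in the left of the first image and the right of the second — shapes on opposite sides of the vertical midline have swapped in a mirror flip.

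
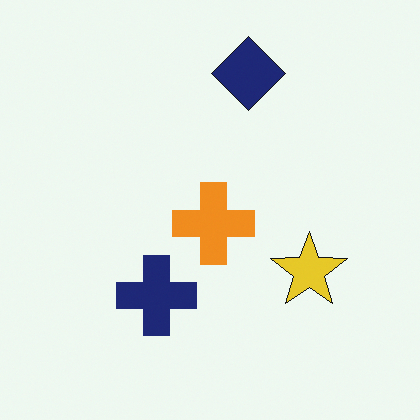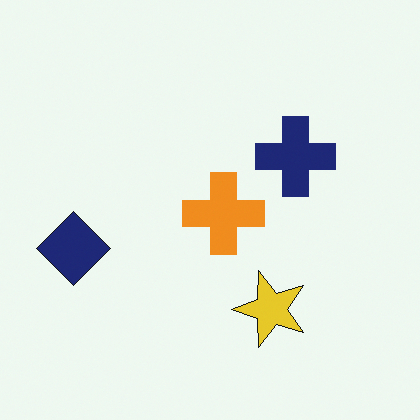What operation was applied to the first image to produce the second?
The image was transposed (reflected across the top-left ↔ bottom-right diagonal).

Shapes have swapped their row and column positions — what was in the top-right is now in the bottom-left — a diagonal reflection.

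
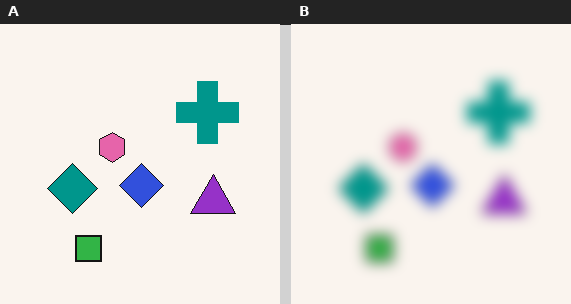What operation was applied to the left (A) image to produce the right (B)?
The transformation is: strongly gaussian-blurred.

Shape edges and outlines are uniformly softened across the whole image.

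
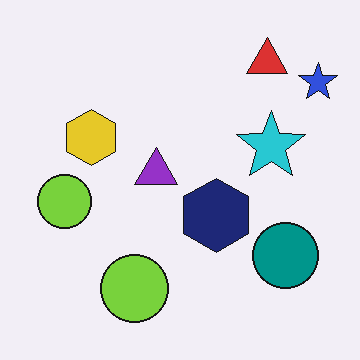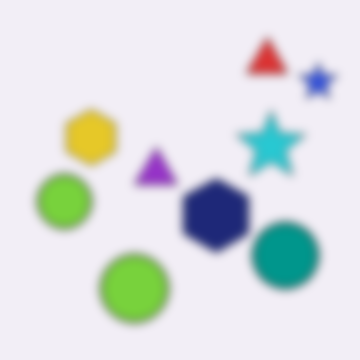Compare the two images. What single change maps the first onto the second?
It was moderately blurred.

Shape edges and outlines are uniformly softened across the whole image.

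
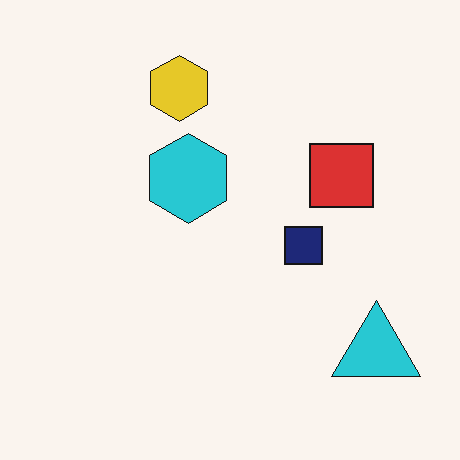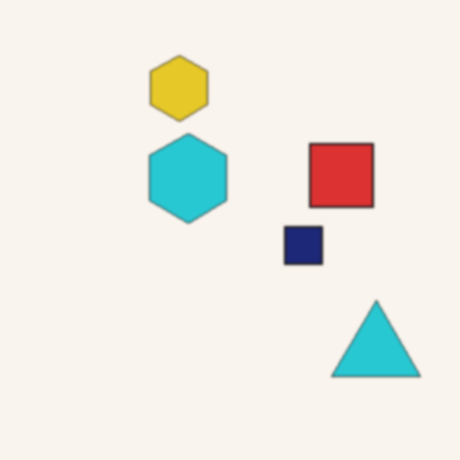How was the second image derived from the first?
This is the original image lightly blurred.

Shape edges and outlines are uniformly softened across the whole image.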